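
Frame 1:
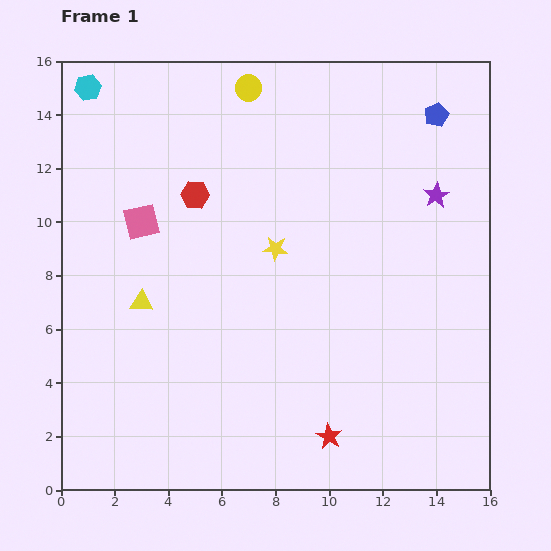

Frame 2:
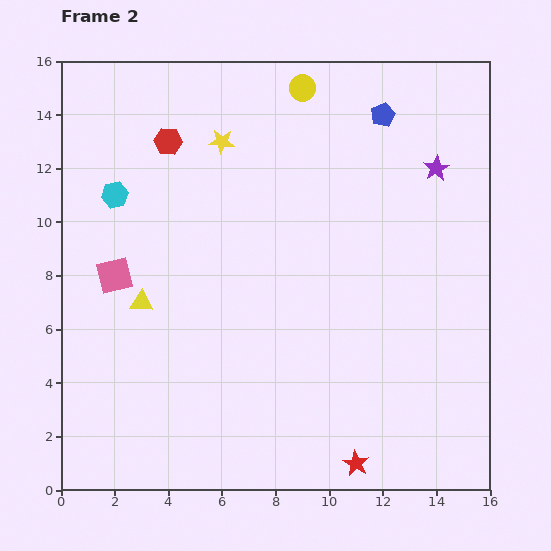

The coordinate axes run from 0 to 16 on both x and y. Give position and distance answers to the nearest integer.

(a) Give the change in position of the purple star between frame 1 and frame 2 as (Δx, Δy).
(0, 1)

The purple star was at (14, 11) in frame 1 and (14, 12) in frame 2.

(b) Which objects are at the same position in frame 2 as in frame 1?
the yellow triangle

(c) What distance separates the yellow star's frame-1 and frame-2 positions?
4

The yellow star moved from (8, 9) to (6, 13), a distance of √(2² + 4²) ≈ 4.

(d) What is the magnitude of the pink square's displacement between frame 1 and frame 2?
2

The pink square moved from (3, 10) to (2, 8), a distance of √(1² + 2²) ≈ 2.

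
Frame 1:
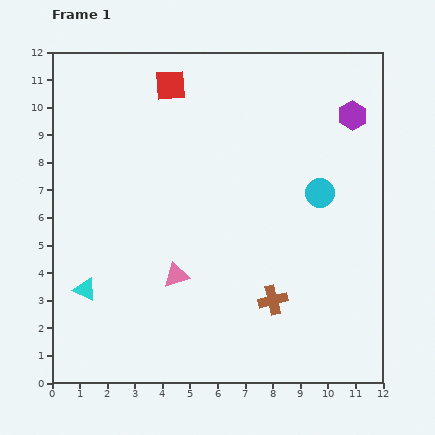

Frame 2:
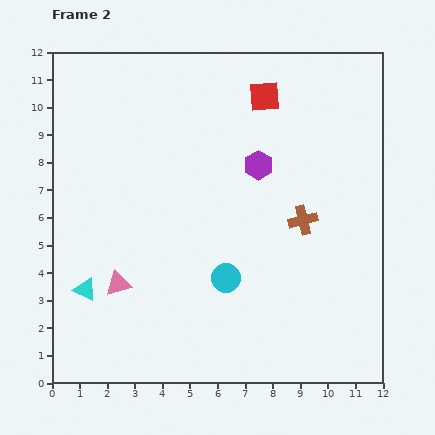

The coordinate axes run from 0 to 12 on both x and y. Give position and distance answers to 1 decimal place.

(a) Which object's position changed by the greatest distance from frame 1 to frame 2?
the cyan circle

(moved 4.6; next 3.8)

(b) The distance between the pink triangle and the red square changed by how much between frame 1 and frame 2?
+1.7

Distance in frame 1: 6.9. Distance in frame 2: 8.6.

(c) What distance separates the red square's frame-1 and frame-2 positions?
3.4

The red square moved from (4.3, 10.8) to (7.7, 10.4), a distance of √(3.4² + 0.4²) ≈ 3.4.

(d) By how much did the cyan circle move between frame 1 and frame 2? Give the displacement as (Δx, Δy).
(-3.4, -3.1)

The cyan circle was at (9.7, 6.9) in frame 1 and (6.3, 3.8) in frame 2.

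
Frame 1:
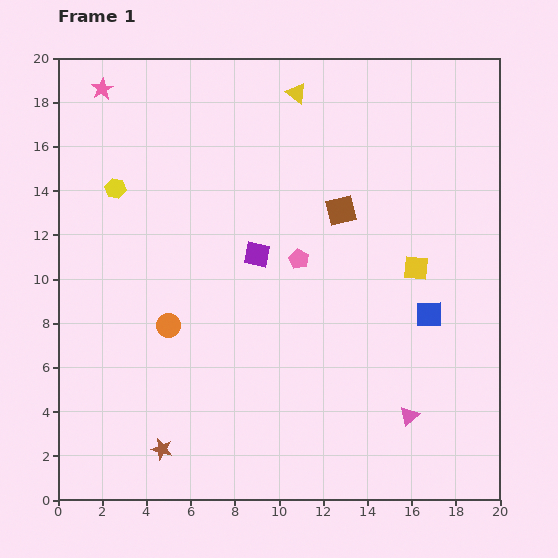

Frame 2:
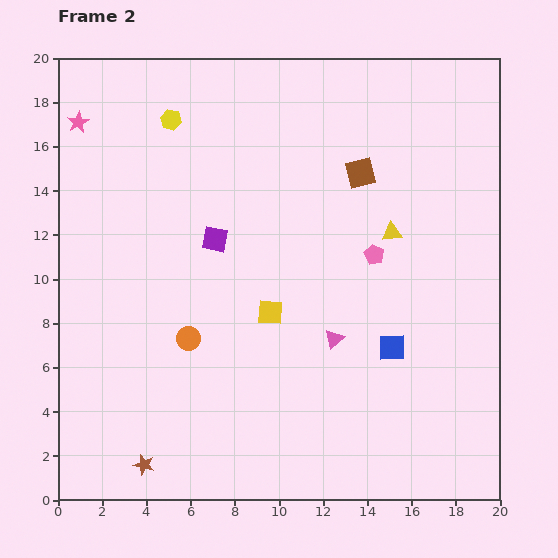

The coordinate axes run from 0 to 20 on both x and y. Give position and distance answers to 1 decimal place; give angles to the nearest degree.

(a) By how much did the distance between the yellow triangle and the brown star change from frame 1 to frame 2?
-1.8

Distance in frame 1: 17.2. Distance in frame 2: 15.4.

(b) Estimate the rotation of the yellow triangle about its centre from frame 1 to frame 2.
43° counter-clockwise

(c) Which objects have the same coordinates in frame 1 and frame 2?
none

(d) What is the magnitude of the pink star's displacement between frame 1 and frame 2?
1.9

The pink star moved from (2.0, 18.6) to (0.9, 17.1), a distance of √(1.1² + 1.5²) ≈ 1.9.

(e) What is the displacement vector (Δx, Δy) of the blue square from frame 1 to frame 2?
(-1.7, -1.5)

The blue square was at (16.8, 8.4) in frame 1 and (15.1, 6.9) in frame 2.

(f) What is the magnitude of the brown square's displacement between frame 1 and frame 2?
1.9

The brown square moved from (12.8, 13.1) to (13.7, 14.8), a distance of √(0.9² + 1.7²) ≈ 1.9.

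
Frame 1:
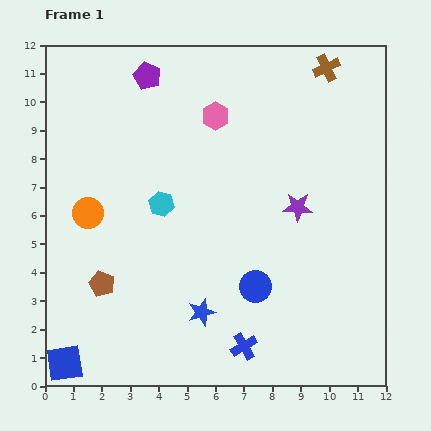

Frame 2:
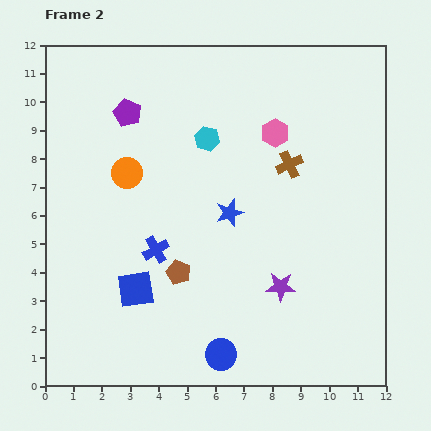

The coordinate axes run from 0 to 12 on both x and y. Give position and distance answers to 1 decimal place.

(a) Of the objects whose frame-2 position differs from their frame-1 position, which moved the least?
the purple pentagon

(moved 1.5)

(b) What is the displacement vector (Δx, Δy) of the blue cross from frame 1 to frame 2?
(-3.1, 3.4)

The blue cross was at (7.0, 1.4) in frame 1 and (3.9, 4.8) in frame 2.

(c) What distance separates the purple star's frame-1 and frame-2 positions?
2.9

The purple star moved from (8.9, 6.3) to (8.3, 3.5), a distance of √(0.6² + 2.8²) ≈ 2.9.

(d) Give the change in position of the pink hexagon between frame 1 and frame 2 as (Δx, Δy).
(2.1, -0.6)

The pink hexagon was at (6.0, 9.5) in frame 1 and (8.1, 8.9) in frame 2.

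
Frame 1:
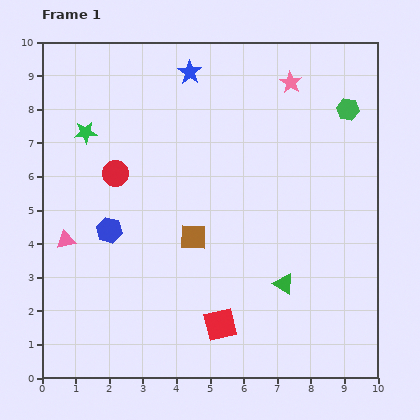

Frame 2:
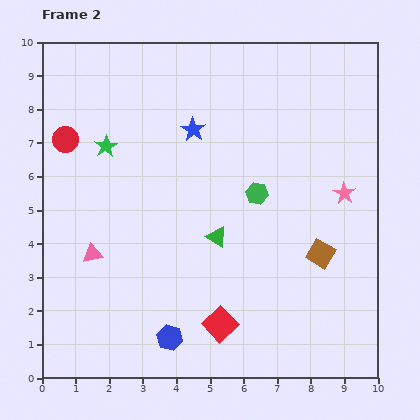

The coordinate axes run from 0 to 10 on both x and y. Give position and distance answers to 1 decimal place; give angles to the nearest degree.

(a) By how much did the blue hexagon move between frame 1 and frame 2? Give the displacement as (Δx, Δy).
(1.8, -3.2)

The blue hexagon was at (2.0, 4.4) in frame 1 and (3.8, 1.2) in frame 2.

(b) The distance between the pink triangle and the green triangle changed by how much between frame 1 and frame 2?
-2.9

Distance in frame 1: 6.6. Distance in frame 2: 3.7.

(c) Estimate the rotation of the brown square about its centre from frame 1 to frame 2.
29° clockwise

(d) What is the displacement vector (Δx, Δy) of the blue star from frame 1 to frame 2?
(0.1, -1.7)

The blue star was at (4.4, 9.1) in frame 1 and (4.5, 7.4) in frame 2.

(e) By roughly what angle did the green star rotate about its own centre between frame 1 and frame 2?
25° counter-clockwise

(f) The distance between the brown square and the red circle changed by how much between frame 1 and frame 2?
+5.3

Distance in frame 1: 3.0. Distance in frame 2: 8.3.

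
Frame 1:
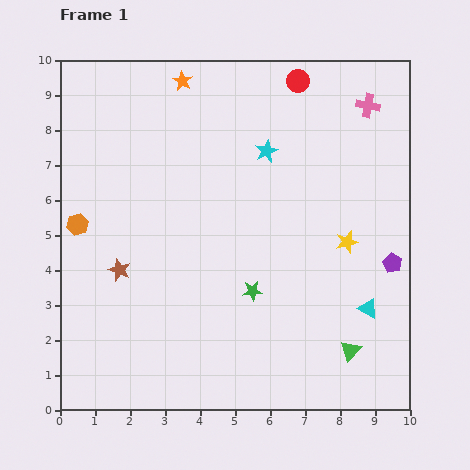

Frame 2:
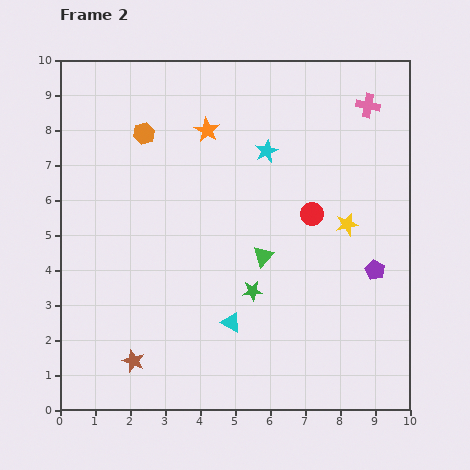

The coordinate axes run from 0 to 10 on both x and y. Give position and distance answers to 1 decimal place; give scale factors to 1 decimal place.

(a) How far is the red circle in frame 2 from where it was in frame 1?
3.8

The red circle moved from (6.8, 9.4) to (7.2, 5.6), a distance of √(0.4² + 3.8²) ≈ 3.8.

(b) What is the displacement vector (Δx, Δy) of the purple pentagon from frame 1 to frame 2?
(-0.5, -0.2)

The purple pentagon was at (9.5, 4.2) in frame 1 and (9.0, 4.0) in frame 2.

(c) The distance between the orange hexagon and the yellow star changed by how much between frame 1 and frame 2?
-1.3

Distance in frame 1: 7.7. Distance in frame 2: 6.4.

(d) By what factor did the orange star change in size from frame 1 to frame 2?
1.3×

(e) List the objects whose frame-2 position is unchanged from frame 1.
the pink cross, the cyan star, the green star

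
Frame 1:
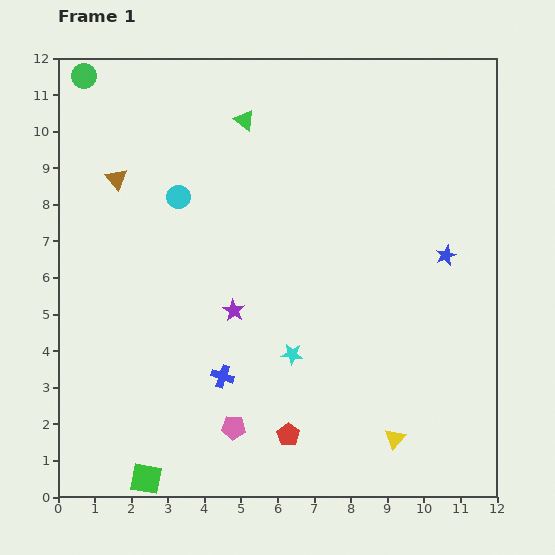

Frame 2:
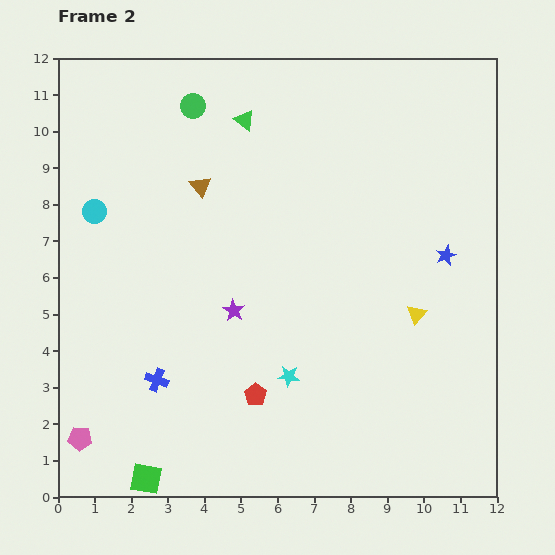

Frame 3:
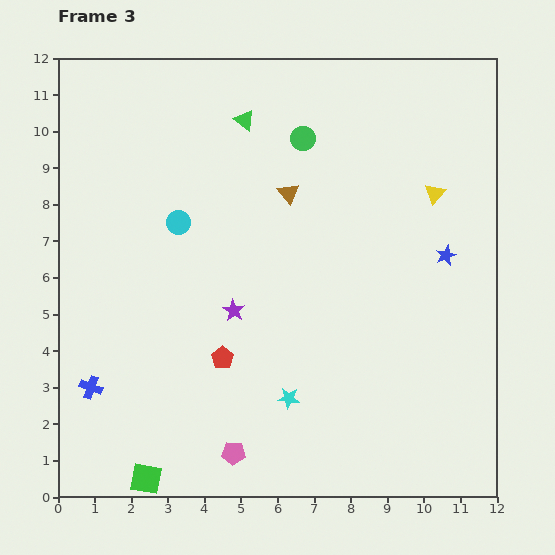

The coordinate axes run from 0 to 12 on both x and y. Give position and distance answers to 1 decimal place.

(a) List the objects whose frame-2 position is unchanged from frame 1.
the green triangle, the blue star, the purple star, the green square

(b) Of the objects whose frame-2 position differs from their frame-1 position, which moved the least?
the cyan star

(moved 0.6)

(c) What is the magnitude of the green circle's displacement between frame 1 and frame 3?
6.2

The green circle moved from (0.7, 11.5) to (6.7, 9.8), a distance of √(6.0² + 1.7²) ≈ 6.2.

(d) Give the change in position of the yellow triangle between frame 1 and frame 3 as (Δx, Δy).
(1.1, 6.7)

The yellow triangle was at (9.2, 1.6) in frame 1 and (10.3, 8.3) in frame 3.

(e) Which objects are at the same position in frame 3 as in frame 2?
the green triangle, the blue star, the purple star, the green square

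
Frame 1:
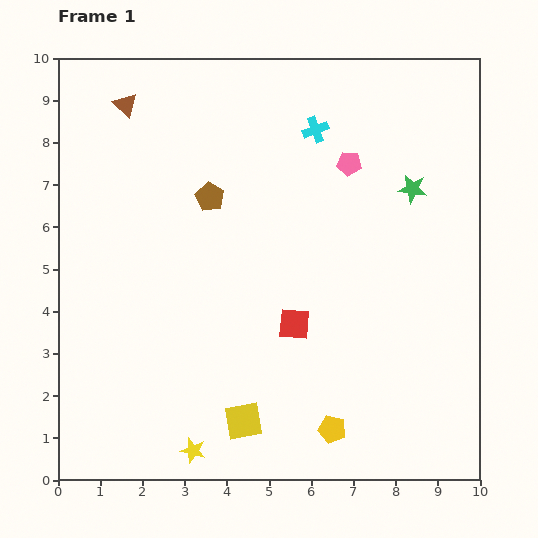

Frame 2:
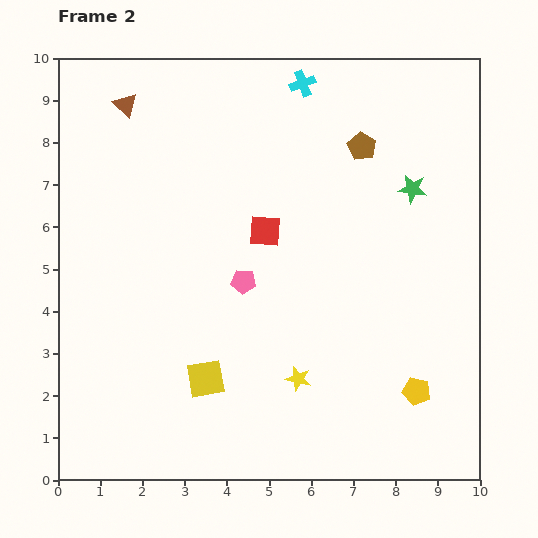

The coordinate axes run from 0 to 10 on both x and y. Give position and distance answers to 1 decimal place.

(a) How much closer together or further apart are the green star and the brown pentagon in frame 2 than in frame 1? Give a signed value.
-3.2

Distance in frame 1: 4.8. Distance in frame 2: 1.6.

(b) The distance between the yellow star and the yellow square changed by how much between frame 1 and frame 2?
+0.8

Distance in frame 1: 1.4. Distance in frame 2: 2.2.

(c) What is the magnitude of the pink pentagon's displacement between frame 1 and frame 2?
3.8

The pink pentagon moved from (6.9, 7.5) to (4.4, 4.7), a distance of √(2.5² + 2.8²) ≈ 3.8.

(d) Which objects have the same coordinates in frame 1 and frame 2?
the brown triangle, the green star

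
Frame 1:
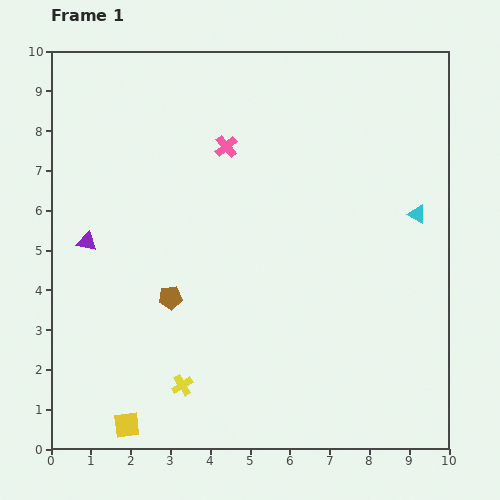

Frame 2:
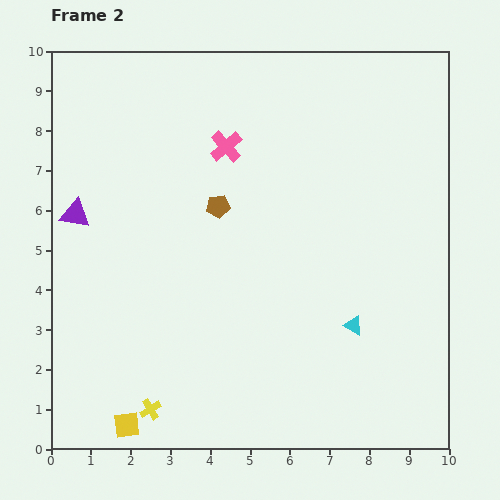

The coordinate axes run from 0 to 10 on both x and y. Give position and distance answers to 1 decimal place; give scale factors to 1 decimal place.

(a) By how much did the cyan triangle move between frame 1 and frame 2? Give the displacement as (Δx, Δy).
(-1.6, -2.8)

The cyan triangle was at (9.2, 5.9) in frame 1 and (7.6, 3.1) in frame 2.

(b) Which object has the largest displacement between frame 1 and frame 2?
the cyan triangle

(moved 3.2; next 2.6)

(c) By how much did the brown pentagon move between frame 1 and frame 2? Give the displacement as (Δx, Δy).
(1.2, 2.3)

The brown pentagon was at (3.0, 3.8) in frame 1 and (4.2, 6.1) in frame 2.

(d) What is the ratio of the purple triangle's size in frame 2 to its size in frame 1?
1.5×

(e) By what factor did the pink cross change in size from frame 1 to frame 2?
1.4×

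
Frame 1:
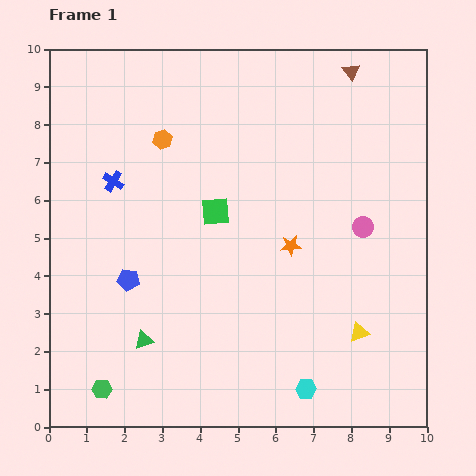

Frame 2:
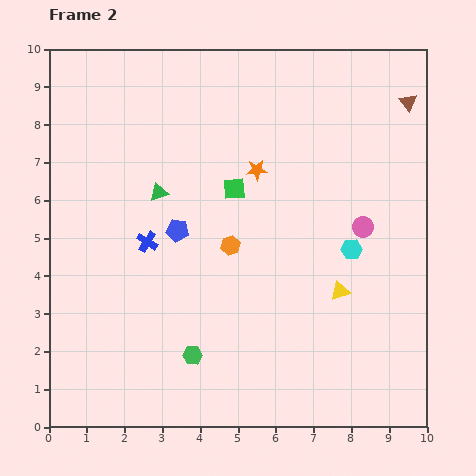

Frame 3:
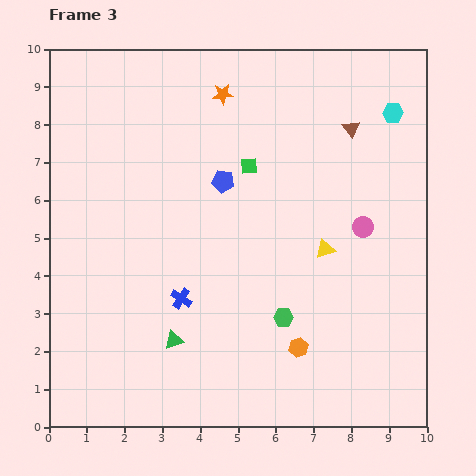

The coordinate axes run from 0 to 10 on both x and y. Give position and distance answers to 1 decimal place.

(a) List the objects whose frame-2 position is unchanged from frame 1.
the pink circle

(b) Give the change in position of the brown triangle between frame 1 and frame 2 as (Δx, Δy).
(1.5, -0.8)

The brown triangle was at (8.0, 9.4) in frame 1 and (9.5, 8.6) in frame 2.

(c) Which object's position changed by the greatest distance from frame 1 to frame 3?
the cyan hexagon

(moved 7.7; next 6.6)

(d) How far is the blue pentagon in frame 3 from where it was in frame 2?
1.8

The blue pentagon moved from (3.4, 5.2) to (4.6, 6.5), a distance of √(1.2² + 1.3²) ≈ 1.8.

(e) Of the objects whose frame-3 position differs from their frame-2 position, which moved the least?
the green square

(moved 0.7)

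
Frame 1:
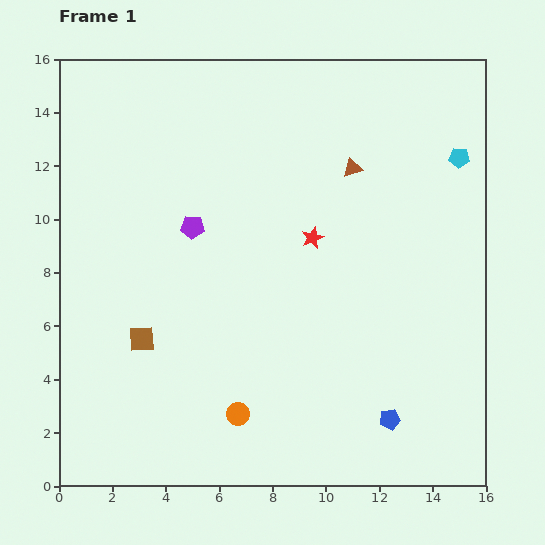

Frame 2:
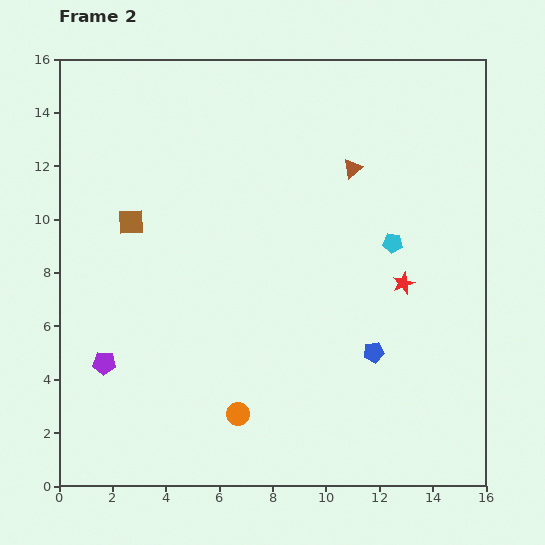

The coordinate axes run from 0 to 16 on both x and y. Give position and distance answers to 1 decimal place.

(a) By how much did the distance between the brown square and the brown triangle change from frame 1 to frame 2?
-1.7

Distance in frame 1: 10.2. Distance in frame 2: 8.5.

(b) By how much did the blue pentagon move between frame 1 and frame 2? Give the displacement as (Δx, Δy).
(-0.6, 2.5)

The blue pentagon was at (12.4, 2.5) in frame 1 and (11.8, 5.0) in frame 2.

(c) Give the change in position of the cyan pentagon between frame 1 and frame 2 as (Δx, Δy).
(-2.5, -3.2)

The cyan pentagon was at (15.0, 12.3) in frame 1 and (12.5, 9.1) in frame 2.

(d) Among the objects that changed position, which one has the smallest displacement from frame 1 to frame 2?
the blue pentagon

(moved 2.6)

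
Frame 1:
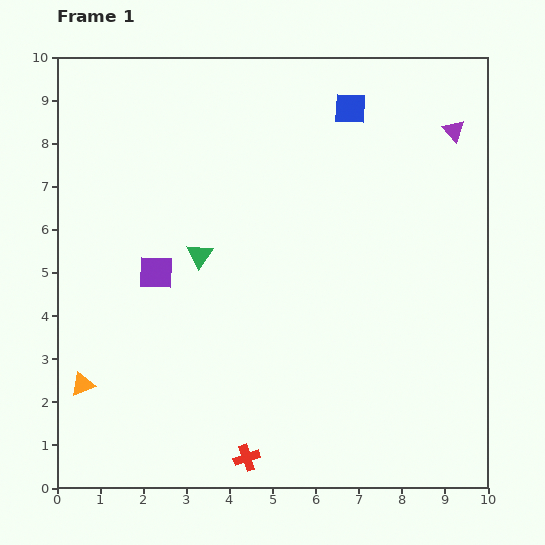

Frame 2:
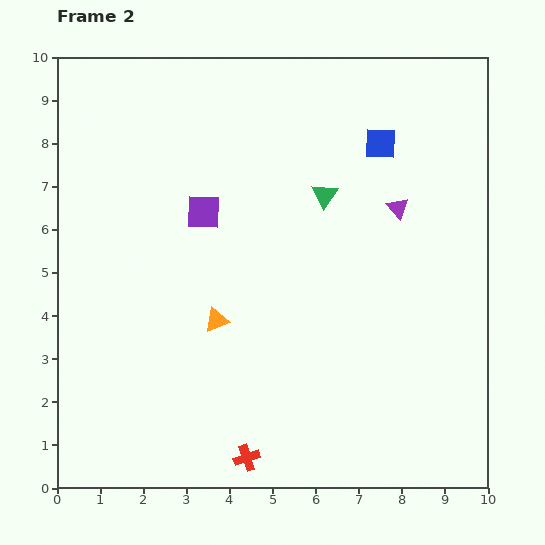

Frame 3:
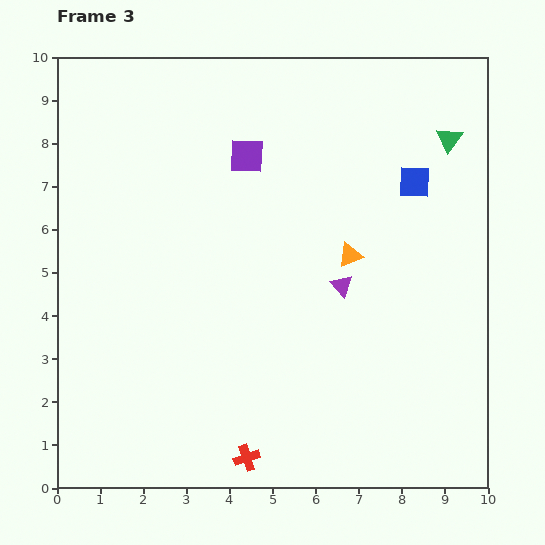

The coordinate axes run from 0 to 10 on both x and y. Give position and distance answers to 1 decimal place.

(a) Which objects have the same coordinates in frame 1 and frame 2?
the red cross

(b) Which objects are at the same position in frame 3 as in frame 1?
the red cross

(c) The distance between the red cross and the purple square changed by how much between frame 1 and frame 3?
+2.2

Distance in frame 1: 4.8. Distance in frame 3: 7.0.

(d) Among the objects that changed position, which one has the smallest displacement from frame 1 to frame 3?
the blue square

(moved 2.3)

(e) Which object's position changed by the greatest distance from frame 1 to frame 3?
the orange triangle

(moved 6.9; next 6.4)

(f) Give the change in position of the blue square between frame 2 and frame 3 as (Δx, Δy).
(0.8, -0.9)

The blue square was at (7.5, 8.0) in frame 2 and (8.3, 7.1) in frame 3.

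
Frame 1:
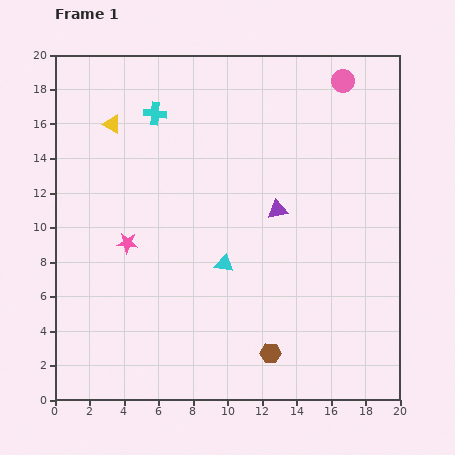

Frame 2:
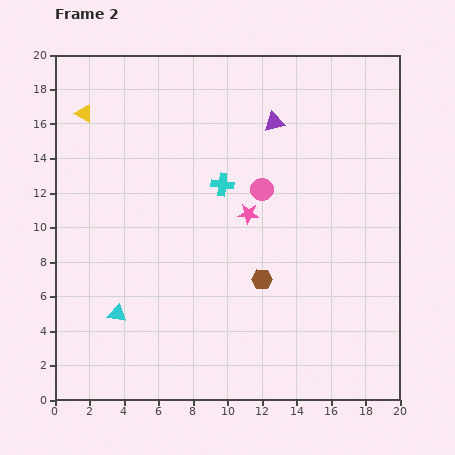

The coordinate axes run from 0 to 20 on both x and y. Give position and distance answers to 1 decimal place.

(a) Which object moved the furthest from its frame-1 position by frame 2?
the pink circle

(moved 7.9; next 7.2)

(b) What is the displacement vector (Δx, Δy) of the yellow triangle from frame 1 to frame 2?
(-1.6, 0.6)

The yellow triangle was at (3.3, 16.0) in frame 1 and (1.7, 16.6) in frame 2.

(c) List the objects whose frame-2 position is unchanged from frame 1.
none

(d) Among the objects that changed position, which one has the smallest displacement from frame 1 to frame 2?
the yellow triangle

(moved 1.7)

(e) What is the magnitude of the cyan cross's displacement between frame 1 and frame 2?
5.7

The cyan cross moved from (5.8, 16.6) to (9.7, 12.5), a distance of √(3.9² + 4.1²) ≈ 5.7.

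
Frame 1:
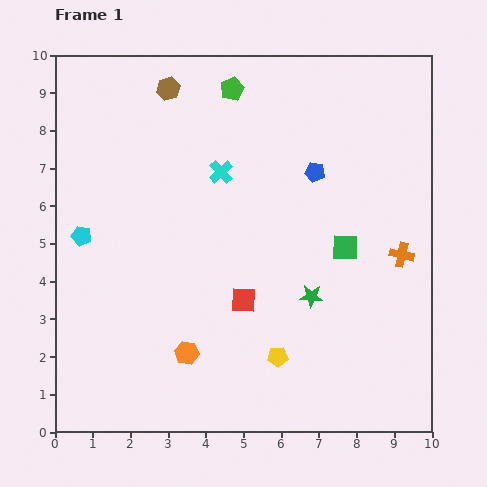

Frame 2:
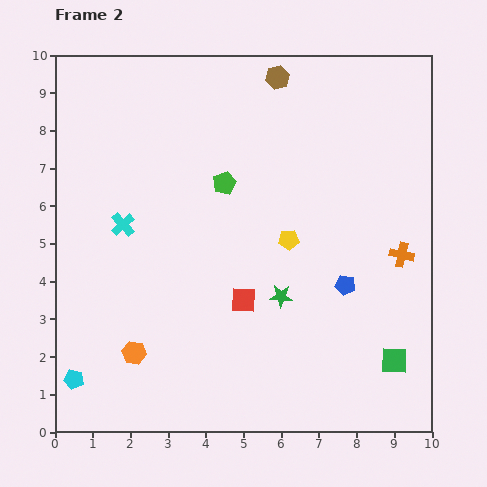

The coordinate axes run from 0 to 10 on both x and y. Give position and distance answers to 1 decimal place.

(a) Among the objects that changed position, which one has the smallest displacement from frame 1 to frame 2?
the green star

(moved 0.8)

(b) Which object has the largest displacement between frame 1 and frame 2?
the cyan pentagon

(moved 3.8; next 3.3)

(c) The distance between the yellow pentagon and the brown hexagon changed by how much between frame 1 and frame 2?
-3.4

Distance in frame 1: 7.7. Distance in frame 2: 4.3.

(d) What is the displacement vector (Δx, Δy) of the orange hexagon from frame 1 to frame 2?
(-1.4, 0.0)

The orange hexagon was at (3.5, 2.1) in frame 1 and (2.1, 2.1) in frame 2.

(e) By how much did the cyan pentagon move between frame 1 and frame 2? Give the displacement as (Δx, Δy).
(-0.2, -3.8)

The cyan pentagon was at (0.7, 5.2) in frame 1 and (0.5, 1.4) in frame 2.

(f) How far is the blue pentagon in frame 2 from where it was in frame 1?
3.1

The blue pentagon moved from (6.9, 6.9) to (7.7, 3.9), a distance of √(0.8² + 3.0²) ≈ 3.1.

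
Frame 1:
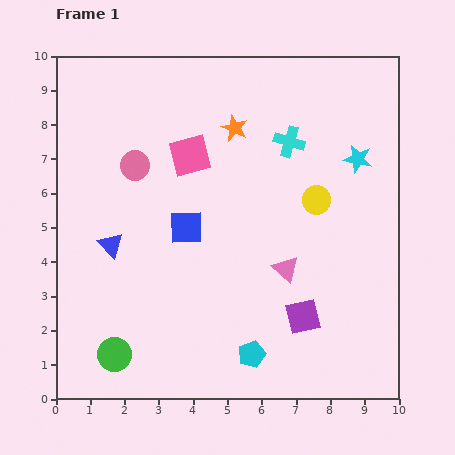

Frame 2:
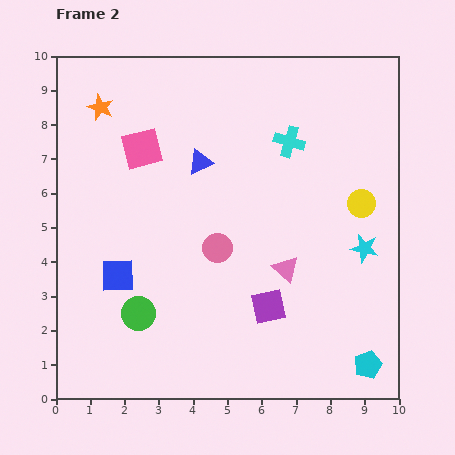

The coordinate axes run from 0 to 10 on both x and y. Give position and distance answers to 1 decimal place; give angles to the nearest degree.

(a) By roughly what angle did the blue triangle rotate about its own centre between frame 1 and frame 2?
49° clockwise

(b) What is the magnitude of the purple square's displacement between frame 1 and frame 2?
1.0

The purple square moved from (7.2, 2.4) to (6.2, 2.7), a distance of √(1.0² + 0.3²) ≈ 1.0.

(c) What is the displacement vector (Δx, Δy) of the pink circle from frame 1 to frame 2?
(2.4, -2.4)

The pink circle was at (2.3, 6.8) in frame 1 and (4.7, 4.4) in frame 2.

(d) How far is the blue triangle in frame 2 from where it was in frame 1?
3.5

The blue triangle moved from (1.6, 4.5) to (4.2, 6.9), a distance of √(2.6² + 2.4²) ≈ 3.5.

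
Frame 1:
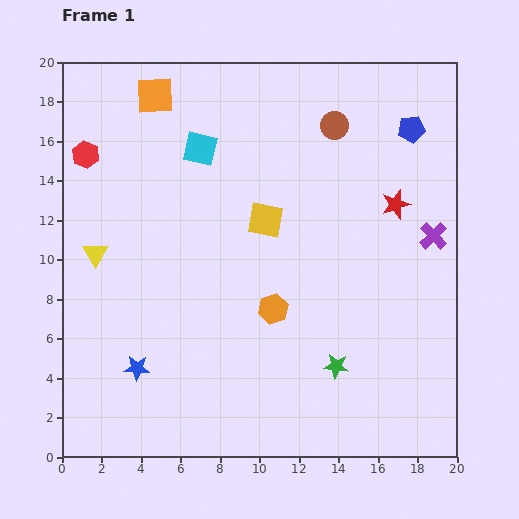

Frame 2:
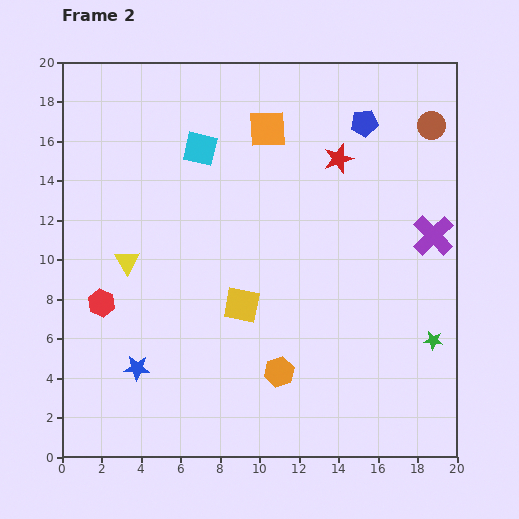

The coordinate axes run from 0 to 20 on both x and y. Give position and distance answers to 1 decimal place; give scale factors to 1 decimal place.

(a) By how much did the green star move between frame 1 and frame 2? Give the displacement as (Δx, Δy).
(4.9, 1.3)

The green star was at (13.9, 4.6) in frame 1 and (18.8, 5.9) in frame 2.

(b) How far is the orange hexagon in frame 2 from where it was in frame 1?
3.2

The orange hexagon moved from (10.7, 7.5) to (11.0, 4.3), a distance of √(0.3² + 3.2²) ≈ 3.2.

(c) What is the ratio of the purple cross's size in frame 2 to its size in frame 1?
1.5×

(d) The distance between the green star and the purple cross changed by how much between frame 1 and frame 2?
-2.9

Distance in frame 1: 8.2. Distance in frame 2: 5.3.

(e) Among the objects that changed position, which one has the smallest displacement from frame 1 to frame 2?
the yellow triangle

(moved 1.6)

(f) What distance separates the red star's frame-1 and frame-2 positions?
3.7

The red star moved from (16.9, 12.8) to (14.0, 15.1), a distance of √(2.9² + 2.3²) ≈ 3.7.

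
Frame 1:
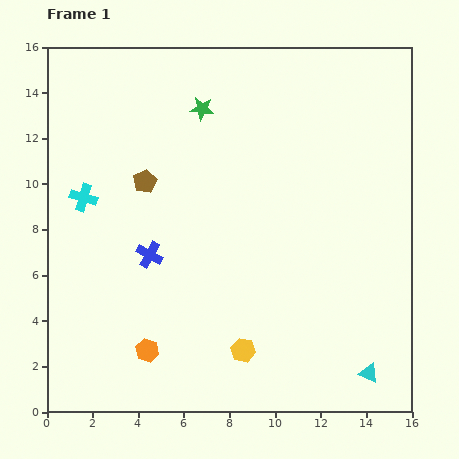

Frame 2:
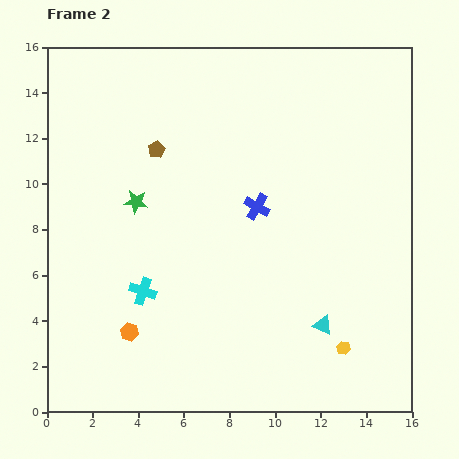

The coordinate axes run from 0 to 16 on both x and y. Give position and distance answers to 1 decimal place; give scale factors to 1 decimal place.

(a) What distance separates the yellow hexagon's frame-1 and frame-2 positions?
4.4

The yellow hexagon moved from (8.6, 2.7) to (13.0, 2.8), a distance of √(4.4² + 0.1²) ≈ 4.4.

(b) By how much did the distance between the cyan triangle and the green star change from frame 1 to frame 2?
-3.9

Distance in frame 1: 13.7. Distance in frame 2: 9.8.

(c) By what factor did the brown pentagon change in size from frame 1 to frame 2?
0.7×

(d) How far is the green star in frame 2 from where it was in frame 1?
5.0

The green star moved from (6.8, 13.3) to (3.9, 9.2), a distance of √(2.9² + 4.1²) ≈ 5.0.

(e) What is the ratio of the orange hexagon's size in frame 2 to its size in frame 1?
0.8×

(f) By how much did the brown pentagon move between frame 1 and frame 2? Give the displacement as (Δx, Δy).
(0.5, 1.4)

The brown pentagon was at (4.3, 10.1) in frame 1 and (4.8, 11.5) in frame 2.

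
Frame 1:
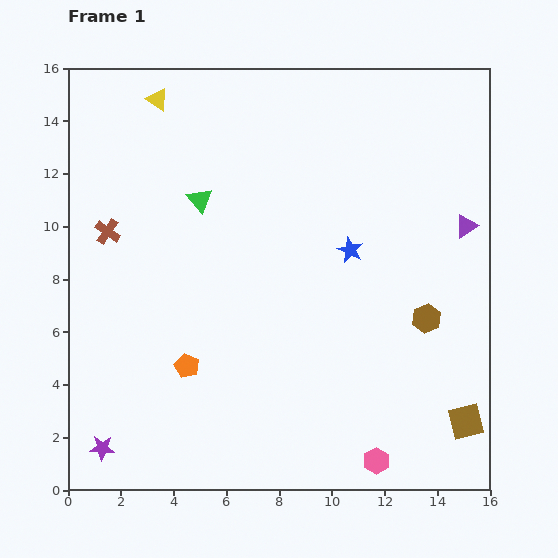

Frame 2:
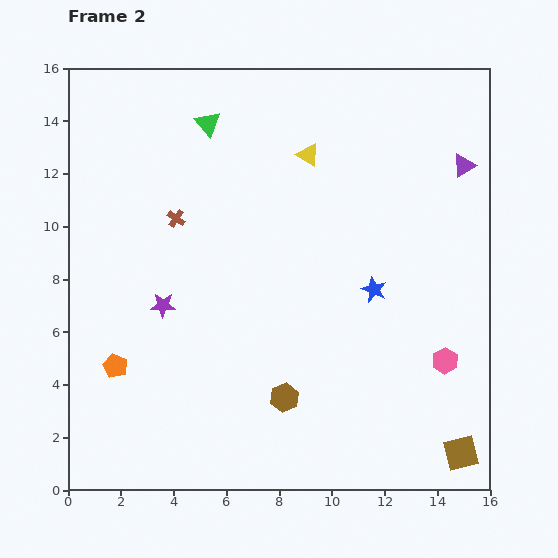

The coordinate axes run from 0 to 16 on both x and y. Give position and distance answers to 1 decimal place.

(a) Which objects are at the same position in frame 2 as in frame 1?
none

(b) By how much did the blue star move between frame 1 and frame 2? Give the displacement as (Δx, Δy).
(0.9, -1.5)

The blue star was at (10.7, 9.1) in frame 1 and (11.6, 7.6) in frame 2.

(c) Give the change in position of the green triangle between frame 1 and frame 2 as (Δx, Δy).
(0.3, 2.9)

The green triangle was at (5.0, 11.0) in frame 1 and (5.3, 13.9) in frame 2.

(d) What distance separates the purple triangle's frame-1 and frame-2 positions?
2.3

The purple triangle moved from (15.1, 10.0) to (15.0, 12.3), a distance of √(0.1² + 2.3²) ≈ 2.3.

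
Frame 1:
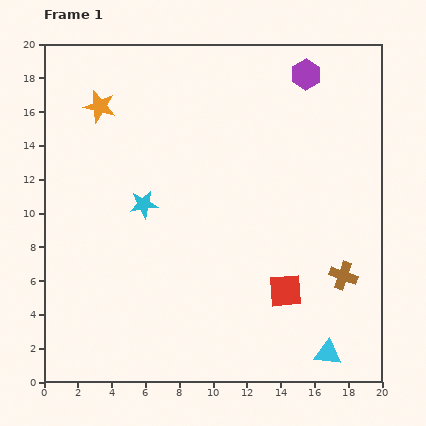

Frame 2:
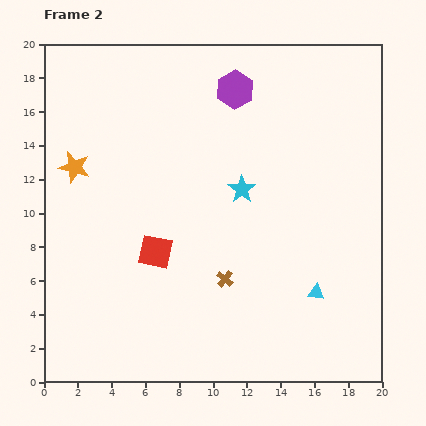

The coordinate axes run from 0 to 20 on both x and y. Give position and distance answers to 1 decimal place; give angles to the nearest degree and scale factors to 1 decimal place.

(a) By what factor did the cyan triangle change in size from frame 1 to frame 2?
0.6×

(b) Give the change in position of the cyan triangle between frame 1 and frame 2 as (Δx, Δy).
(-0.7, 3.6)

The cyan triangle was at (16.8, 1.7) in frame 1 and (16.1, 5.3) in frame 2.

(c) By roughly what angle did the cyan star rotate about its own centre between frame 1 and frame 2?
29° counter-clockwise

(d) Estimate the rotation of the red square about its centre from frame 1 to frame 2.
16° clockwise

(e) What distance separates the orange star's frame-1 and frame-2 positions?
3.9

The orange star moved from (3.3, 16.3) to (1.8, 12.7), a distance of √(1.5² + 3.6²) ≈ 3.9.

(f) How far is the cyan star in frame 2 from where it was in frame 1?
5.9

The cyan star moved from (5.9, 10.5) to (11.7, 11.4), a distance of √(5.8² + 0.9²) ≈ 5.9.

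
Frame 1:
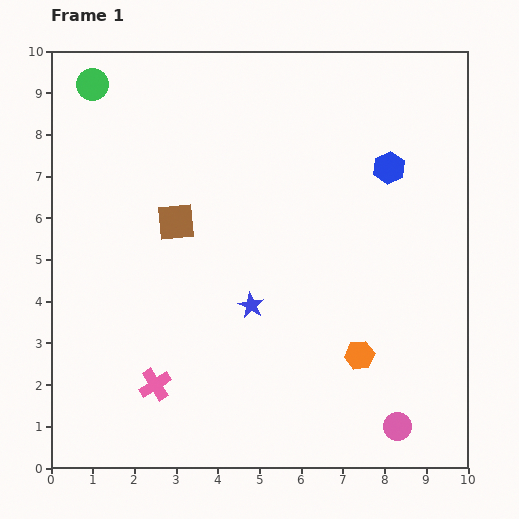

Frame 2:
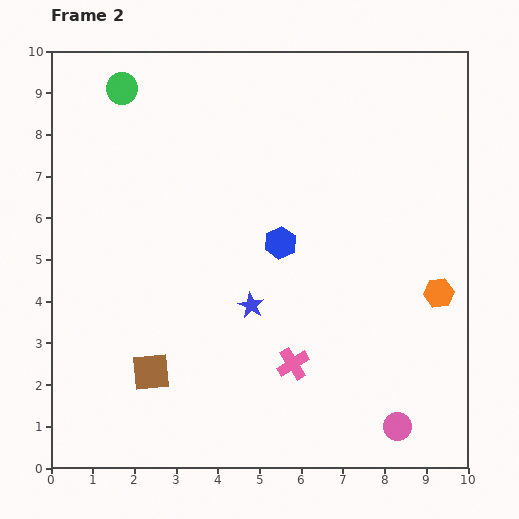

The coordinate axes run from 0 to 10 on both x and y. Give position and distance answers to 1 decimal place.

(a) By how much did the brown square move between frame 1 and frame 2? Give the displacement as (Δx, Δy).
(-0.6, -3.6)

The brown square was at (3.0, 5.9) in frame 1 and (2.4, 2.3) in frame 2.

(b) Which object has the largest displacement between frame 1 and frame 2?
the brown square

(moved 3.6; next 3.3)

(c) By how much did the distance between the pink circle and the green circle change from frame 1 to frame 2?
-0.6

Distance in frame 1: 11.0. Distance in frame 2: 10.4.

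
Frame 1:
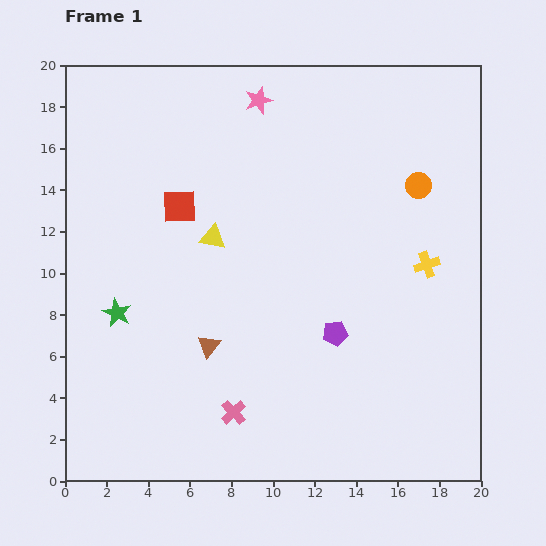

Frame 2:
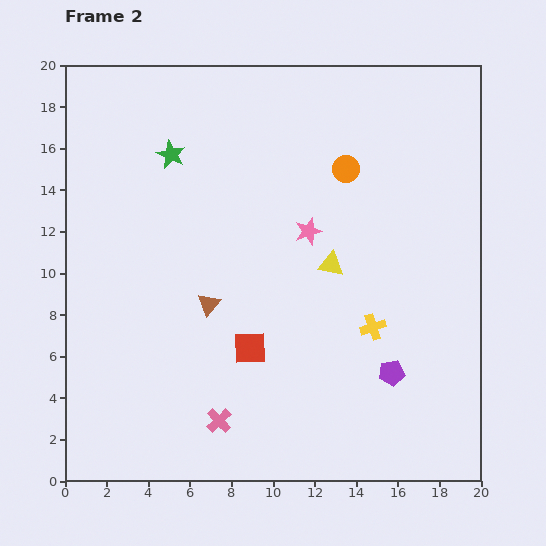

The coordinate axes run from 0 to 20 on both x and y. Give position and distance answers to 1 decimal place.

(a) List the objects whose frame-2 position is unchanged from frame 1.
none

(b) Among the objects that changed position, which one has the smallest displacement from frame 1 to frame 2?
the pink cross

(moved 0.8)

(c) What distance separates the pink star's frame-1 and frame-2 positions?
6.7

The pink star moved from (9.3, 18.3) to (11.7, 12.0), a distance of √(2.4² + 6.3²) ≈ 6.7.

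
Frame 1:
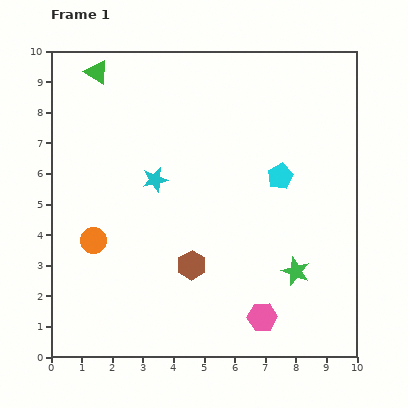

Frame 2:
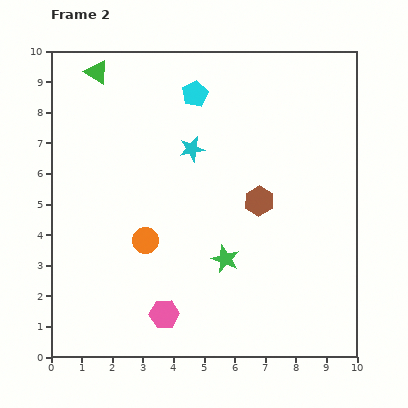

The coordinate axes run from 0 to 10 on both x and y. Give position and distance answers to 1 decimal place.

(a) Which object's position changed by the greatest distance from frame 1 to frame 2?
the cyan pentagon

(moved 3.9; next 3.2)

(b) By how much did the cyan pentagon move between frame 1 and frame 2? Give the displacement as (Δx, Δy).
(-2.8, 2.7)

The cyan pentagon was at (7.5, 5.9) in frame 1 and (4.7, 8.6) in frame 2.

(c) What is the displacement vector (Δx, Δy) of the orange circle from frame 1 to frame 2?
(1.7, 0.0)

The orange circle was at (1.4, 3.8) in frame 1 and (3.1, 3.8) in frame 2.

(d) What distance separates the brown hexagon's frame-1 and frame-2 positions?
3.0

The brown hexagon moved from (4.6, 3.0) to (6.8, 5.1), a distance of √(2.2² + 2.1²) ≈ 3.0.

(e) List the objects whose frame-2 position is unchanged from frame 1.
the green triangle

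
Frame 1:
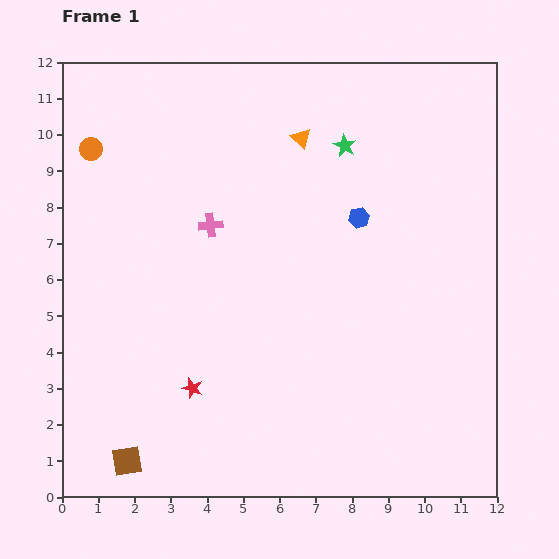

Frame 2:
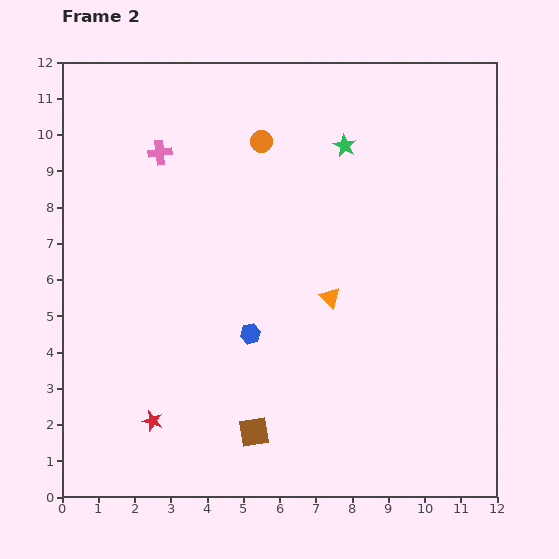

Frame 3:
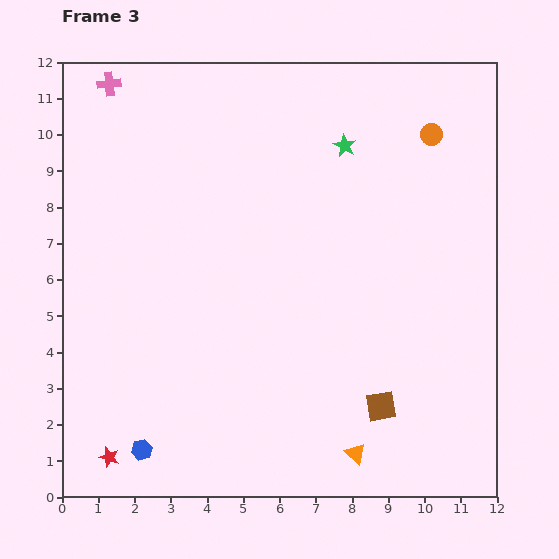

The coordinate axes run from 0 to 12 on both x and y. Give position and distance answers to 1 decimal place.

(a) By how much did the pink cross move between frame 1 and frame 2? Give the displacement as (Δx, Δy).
(-1.4, 2.0)

The pink cross was at (4.1, 7.5) in frame 1 and (2.7, 9.5) in frame 2.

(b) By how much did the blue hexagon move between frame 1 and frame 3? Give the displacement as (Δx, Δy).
(-6.0, -6.4)

The blue hexagon was at (8.2, 7.7) in frame 1 and (2.2, 1.3) in frame 3.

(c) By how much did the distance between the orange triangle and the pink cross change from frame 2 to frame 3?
+6.1

Distance in frame 2: 6.2. Distance in frame 3: 12.3.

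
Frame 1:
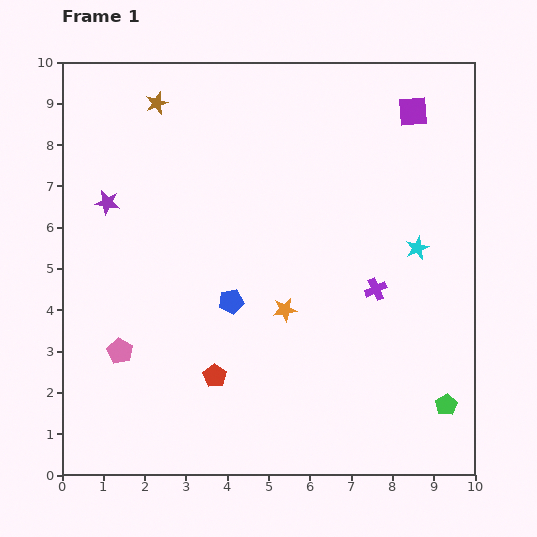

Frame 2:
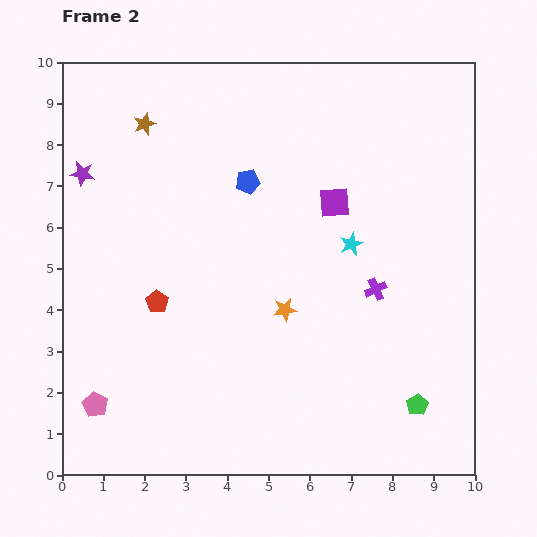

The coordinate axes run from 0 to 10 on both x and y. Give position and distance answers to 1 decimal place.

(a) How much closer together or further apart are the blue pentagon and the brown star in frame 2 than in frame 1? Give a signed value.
-2.2

Distance in frame 1: 5.1. Distance in frame 2: 2.9.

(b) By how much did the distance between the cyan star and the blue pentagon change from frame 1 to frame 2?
-1.8

Distance in frame 1: 4.7. Distance in frame 2: 2.9.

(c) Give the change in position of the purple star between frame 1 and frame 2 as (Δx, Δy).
(-0.6, 0.7)

The purple star was at (1.1, 6.6) in frame 1 and (0.5, 7.3) in frame 2.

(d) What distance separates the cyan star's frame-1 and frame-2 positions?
1.6

The cyan star moved from (8.6, 5.5) to (7.0, 5.6), a distance of √(1.6² + 0.1²) ≈ 1.6.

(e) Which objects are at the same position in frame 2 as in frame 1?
the orange star, the purple cross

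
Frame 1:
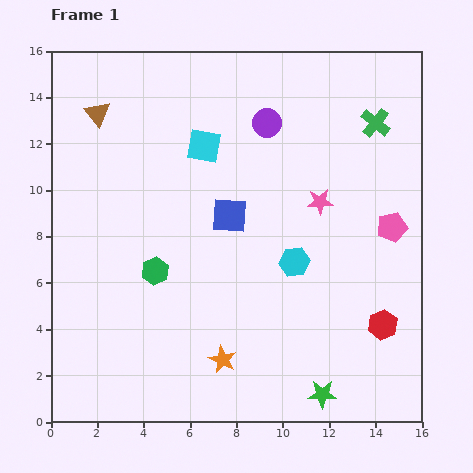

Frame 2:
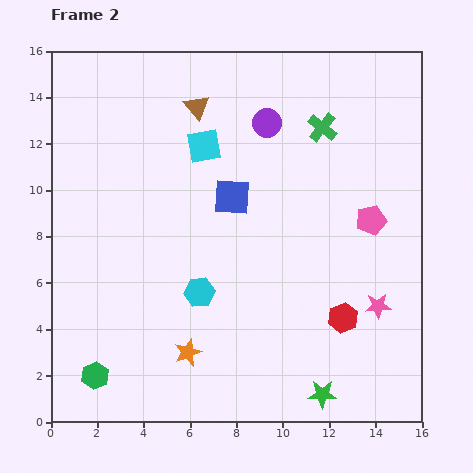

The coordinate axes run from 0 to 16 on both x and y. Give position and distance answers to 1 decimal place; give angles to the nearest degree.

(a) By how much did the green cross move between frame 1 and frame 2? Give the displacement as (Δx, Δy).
(-2.3, -0.2)

The green cross was at (14.0, 12.9) in frame 1 and (11.7, 12.7) in frame 2.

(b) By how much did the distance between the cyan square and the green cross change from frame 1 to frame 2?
-2.3

Distance in frame 1: 7.5. Distance in frame 2: 5.2.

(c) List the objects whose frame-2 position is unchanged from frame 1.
the cyan square, the purple circle, the green star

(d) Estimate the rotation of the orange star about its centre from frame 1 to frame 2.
24° clockwise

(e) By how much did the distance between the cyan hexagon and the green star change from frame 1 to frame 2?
+1.1

Distance in frame 1: 5.8. Distance in frame 2: 6.9.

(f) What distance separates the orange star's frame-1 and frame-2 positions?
1.5

The orange star moved from (7.4, 2.7) to (5.9, 3.0), a distance of √(1.5² + 0.3²) ≈ 1.5.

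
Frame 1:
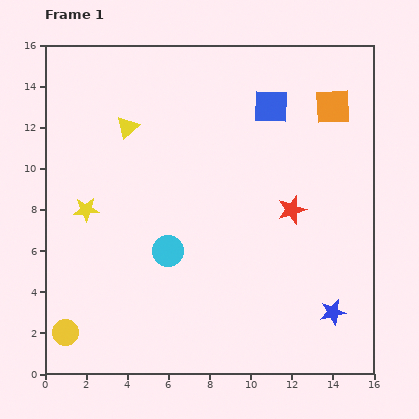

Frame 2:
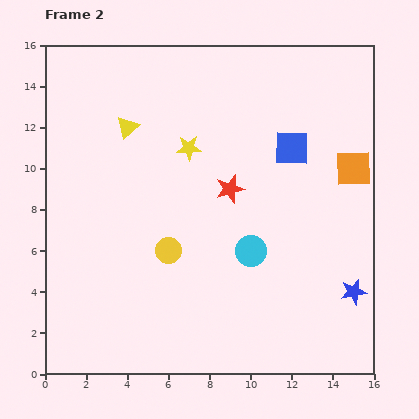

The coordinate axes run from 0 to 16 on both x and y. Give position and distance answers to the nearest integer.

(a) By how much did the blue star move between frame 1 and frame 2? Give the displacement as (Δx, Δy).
(1, 1)

The blue star was at (14, 3) in frame 1 and (15, 4) in frame 2.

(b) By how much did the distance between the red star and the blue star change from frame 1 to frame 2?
+3

Distance in frame 1: 5. Distance in frame 2: 8.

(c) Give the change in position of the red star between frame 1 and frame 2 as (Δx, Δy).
(-3, 1)

The red star was at (12, 8) in frame 1 and (9, 9) in frame 2.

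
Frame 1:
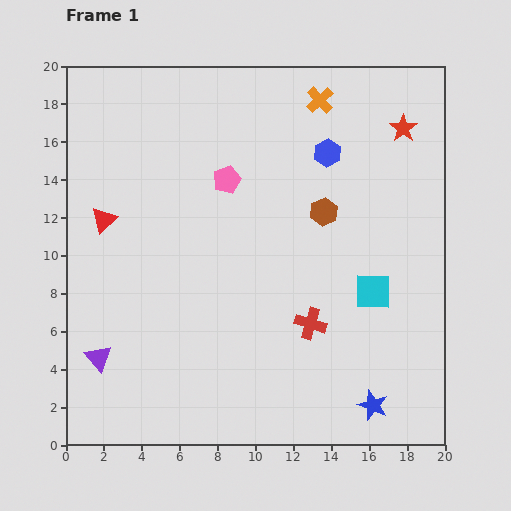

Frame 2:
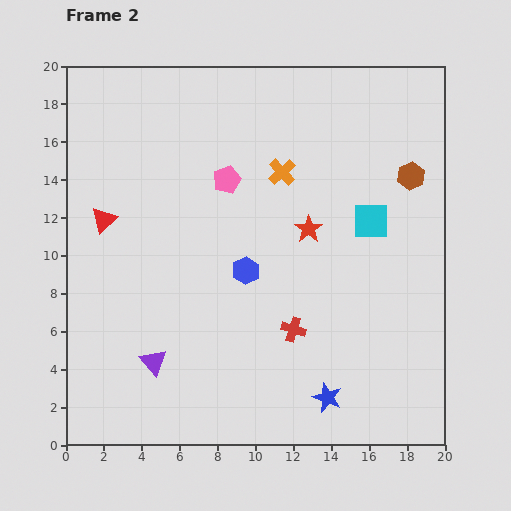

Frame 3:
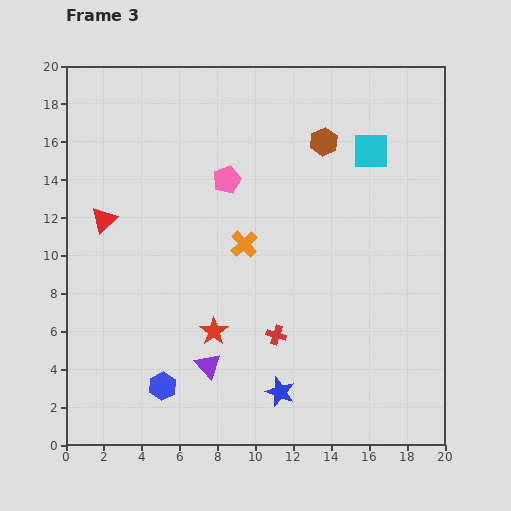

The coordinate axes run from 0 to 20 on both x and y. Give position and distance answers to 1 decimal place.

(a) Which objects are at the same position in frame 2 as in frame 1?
the red triangle, the pink pentagon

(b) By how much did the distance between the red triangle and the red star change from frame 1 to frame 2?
-5.7

Distance in frame 1: 16.5. Distance in frame 2: 10.8.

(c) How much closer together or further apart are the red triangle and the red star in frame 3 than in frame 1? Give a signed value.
-8.2

Distance in frame 1: 16.5. Distance in frame 3: 8.3.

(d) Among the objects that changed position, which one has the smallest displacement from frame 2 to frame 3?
the red cross

(moved 0.9)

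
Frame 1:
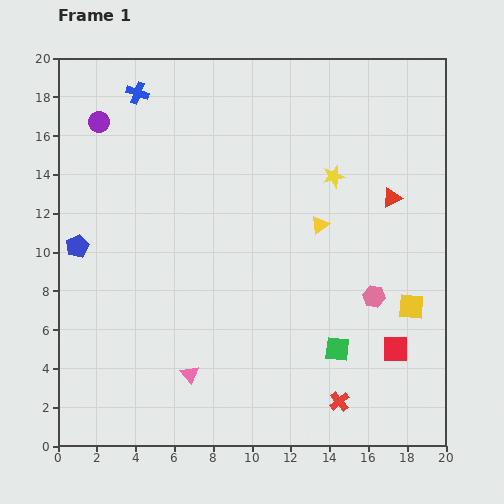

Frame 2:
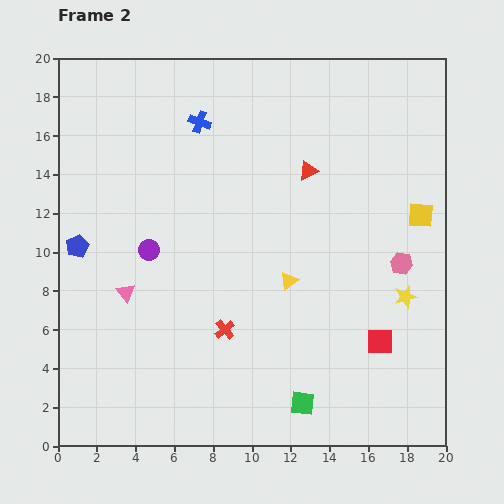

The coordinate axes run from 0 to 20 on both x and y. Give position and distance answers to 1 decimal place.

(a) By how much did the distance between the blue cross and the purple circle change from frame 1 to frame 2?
+4.6

Distance in frame 1: 2.5. Distance in frame 2: 7.1.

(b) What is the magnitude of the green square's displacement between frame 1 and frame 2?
3.3

The green square moved from (14.4, 5.0) to (12.6, 2.2), a distance of √(1.8² + 2.8²) ≈ 3.3.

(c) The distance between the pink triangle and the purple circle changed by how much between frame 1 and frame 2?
-11.3

Distance in frame 1: 13.8. Distance in frame 2: 2.5.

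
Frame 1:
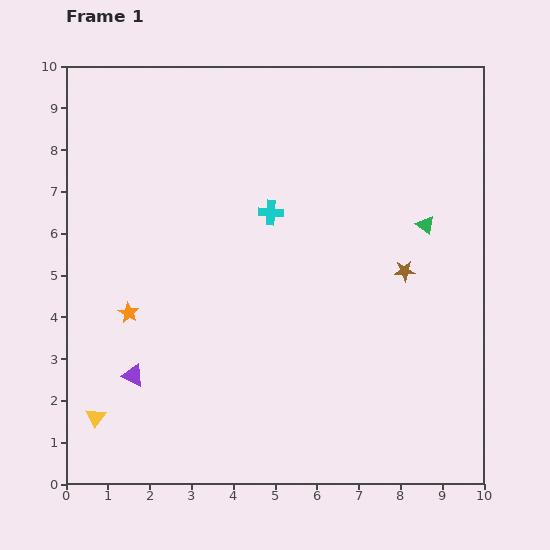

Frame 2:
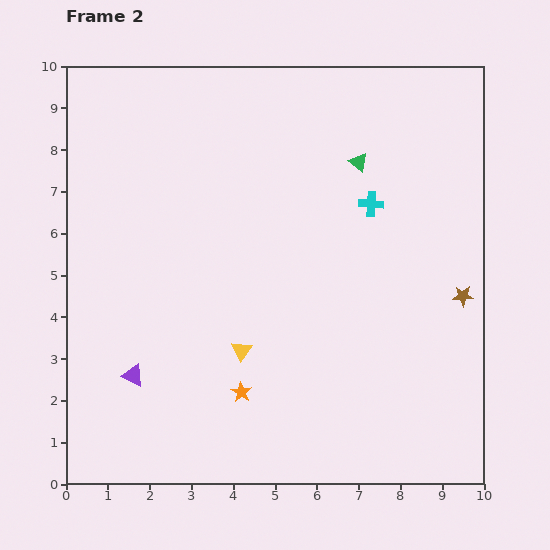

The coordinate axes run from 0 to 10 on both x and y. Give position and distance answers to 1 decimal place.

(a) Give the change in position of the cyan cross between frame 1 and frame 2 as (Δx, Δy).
(2.4, 0.2)

The cyan cross was at (4.9, 6.5) in frame 1 and (7.3, 6.7) in frame 2.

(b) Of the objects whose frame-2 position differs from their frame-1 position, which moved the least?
the brown star

(moved 1.5)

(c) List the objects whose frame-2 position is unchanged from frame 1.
the purple triangle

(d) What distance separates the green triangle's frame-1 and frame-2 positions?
2.2

The green triangle moved from (8.6, 6.2) to (7.0, 7.7), a distance of √(1.6² + 1.5²) ≈ 2.2.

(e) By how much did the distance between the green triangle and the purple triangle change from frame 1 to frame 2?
-0.5

Distance in frame 1: 7.9. Distance in frame 2: 7.4.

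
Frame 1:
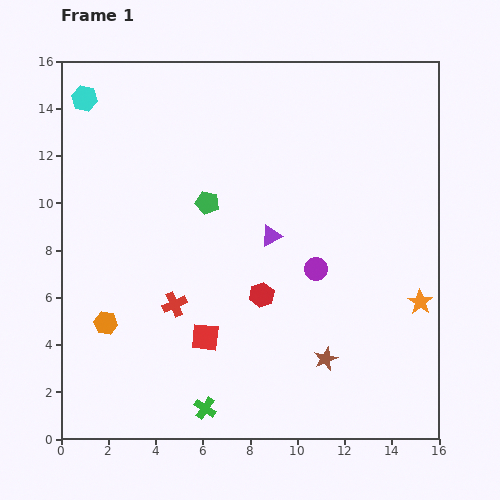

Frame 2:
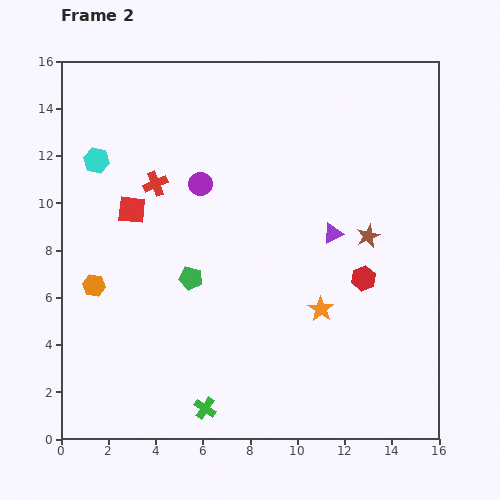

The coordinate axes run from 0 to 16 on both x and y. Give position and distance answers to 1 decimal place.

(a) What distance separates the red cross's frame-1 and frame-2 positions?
5.2

The red cross moved from (4.8, 5.7) to (4.0, 10.8), a distance of √(0.8² + 5.1²) ≈ 5.2.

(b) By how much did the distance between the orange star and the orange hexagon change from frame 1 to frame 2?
-3.6

Distance in frame 1: 13.3. Distance in frame 2: 9.7.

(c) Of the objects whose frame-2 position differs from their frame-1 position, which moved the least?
the orange hexagon

(moved 1.7)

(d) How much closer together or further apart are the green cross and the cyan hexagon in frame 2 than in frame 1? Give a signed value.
-2.6

Distance in frame 1: 14.1. Distance in frame 2: 11.5.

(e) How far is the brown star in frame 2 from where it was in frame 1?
5.5

The brown star moved from (11.2, 3.4) to (13.0, 8.6), a distance of √(1.8² + 5.2²) ≈ 5.5.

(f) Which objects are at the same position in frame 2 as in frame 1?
the green cross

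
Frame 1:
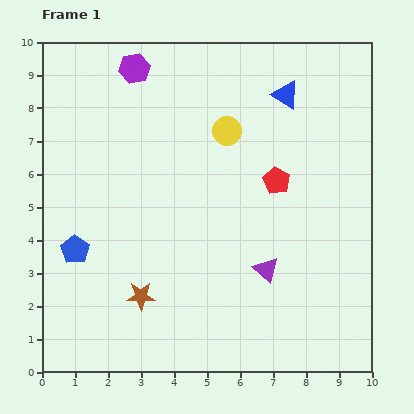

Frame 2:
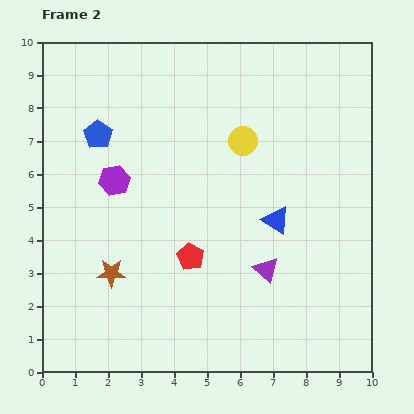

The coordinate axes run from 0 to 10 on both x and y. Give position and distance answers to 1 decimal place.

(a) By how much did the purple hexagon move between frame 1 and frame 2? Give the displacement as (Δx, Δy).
(-0.6, -3.4)

The purple hexagon was at (2.8, 9.2) in frame 1 and (2.2, 5.8) in frame 2.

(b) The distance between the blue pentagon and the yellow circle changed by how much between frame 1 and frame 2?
-1.4

Distance in frame 1: 5.8. Distance in frame 2: 4.4.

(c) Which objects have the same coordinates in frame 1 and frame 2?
the purple triangle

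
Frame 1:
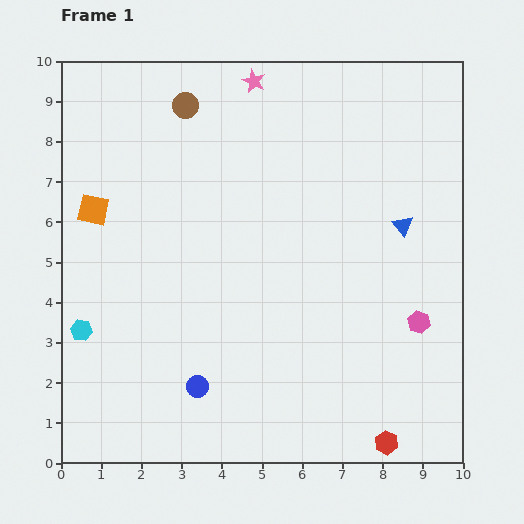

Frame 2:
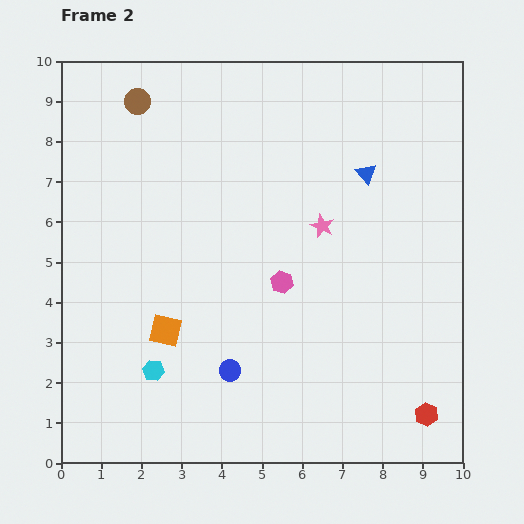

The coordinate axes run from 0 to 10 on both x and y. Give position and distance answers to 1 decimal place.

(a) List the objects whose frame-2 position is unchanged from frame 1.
none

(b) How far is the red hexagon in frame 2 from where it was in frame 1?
1.2

The red hexagon moved from (8.1, 0.5) to (9.1, 1.2), a distance of √(1.0² + 0.7²) ≈ 1.2.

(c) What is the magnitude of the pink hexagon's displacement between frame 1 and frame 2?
3.5

The pink hexagon moved from (8.9, 3.5) to (5.5, 4.5), a distance of √(3.4² + 1.0²) ≈ 3.5.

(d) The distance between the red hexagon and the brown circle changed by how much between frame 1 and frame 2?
+0.8

Distance in frame 1: 9.8. Distance in frame 2: 10.6.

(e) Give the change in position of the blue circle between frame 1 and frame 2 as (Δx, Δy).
(0.8, 0.4)

The blue circle was at (3.4, 1.9) in frame 1 and (4.2, 2.3) in frame 2.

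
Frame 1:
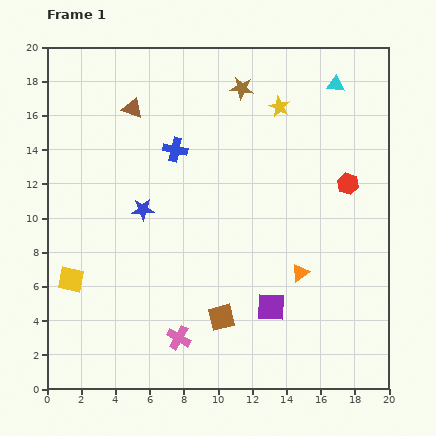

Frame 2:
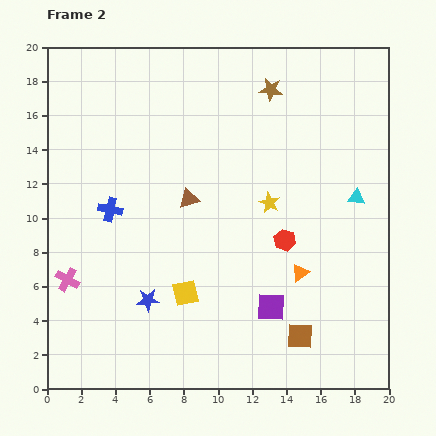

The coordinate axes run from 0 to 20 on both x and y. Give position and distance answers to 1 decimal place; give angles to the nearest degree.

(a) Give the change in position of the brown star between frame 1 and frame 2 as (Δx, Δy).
(1.7, -0.1)

The brown star was at (11.4, 17.6) in frame 1 and (13.1, 17.5) in frame 2.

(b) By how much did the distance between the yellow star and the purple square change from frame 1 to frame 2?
-5.6

Distance in frame 1: 11.7. Distance in frame 2: 6.1.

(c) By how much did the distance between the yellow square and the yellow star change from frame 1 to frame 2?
-8.6

Distance in frame 1: 15.8. Distance in frame 2: 7.2.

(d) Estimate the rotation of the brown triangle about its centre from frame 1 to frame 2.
36° counter-clockwise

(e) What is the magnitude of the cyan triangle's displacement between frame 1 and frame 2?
6.7

The cyan triangle moved from (16.9, 17.8) to (18.1, 11.2), a distance of √(1.2² + 6.6²) ≈ 6.7.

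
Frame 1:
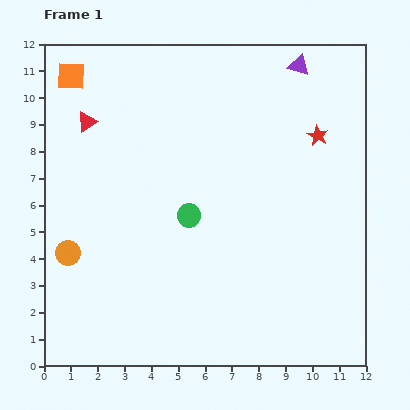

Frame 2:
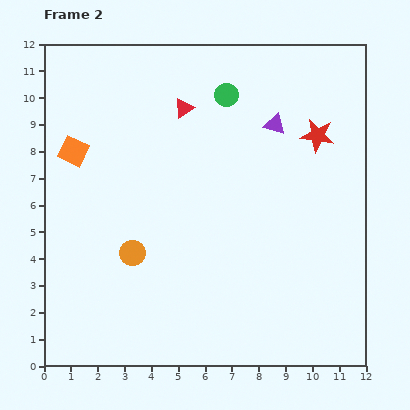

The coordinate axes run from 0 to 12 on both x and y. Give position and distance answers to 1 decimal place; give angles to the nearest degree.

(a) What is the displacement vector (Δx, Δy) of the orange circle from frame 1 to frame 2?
(2.4, 0.0)

The orange circle was at (0.9, 4.2) in frame 1 and (3.3, 4.2) in frame 2.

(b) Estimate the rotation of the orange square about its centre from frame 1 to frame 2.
22° clockwise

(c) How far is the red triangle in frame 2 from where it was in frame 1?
3.6

The red triangle moved from (1.6, 9.1) to (5.2, 9.6), a distance of √(3.6² + 0.5²) ≈ 3.6.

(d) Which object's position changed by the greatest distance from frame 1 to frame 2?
the green circle

(moved 4.7; next 3.6)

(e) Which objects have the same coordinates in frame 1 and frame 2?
the red star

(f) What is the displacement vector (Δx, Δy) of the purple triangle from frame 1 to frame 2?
(-0.9, -2.2)

The purple triangle was at (9.5, 11.2) in frame 1 and (8.6, 9.0) in frame 2.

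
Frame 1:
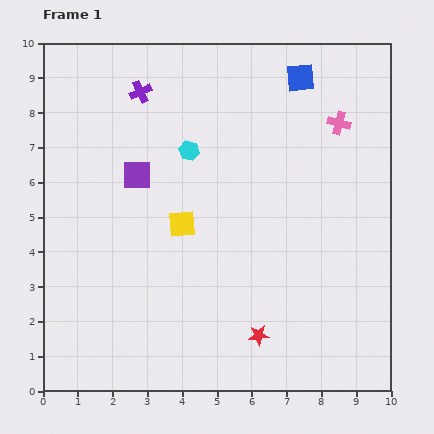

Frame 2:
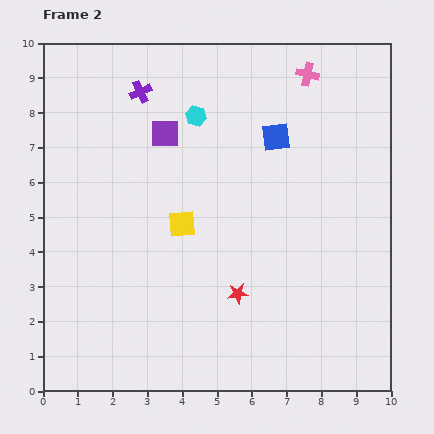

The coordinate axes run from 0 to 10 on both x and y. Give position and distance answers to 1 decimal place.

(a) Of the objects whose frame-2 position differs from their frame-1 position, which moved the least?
the cyan hexagon

(moved 1.0)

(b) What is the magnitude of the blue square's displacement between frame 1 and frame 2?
1.8

The blue square moved from (7.4, 9.0) to (6.7, 7.3), a distance of √(0.7² + 1.7²) ≈ 1.8.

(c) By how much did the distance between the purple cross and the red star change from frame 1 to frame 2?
-1.4

Distance in frame 1: 7.8. Distance in frame 2: 6.4.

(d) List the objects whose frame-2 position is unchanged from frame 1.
the yellow square, the purple cross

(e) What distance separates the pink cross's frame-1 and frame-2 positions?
1.7

The pink cross moved from (8.5, 7.7) to (7.6, 9.1), a distance of √(0.9² + 1.4²) ≈ 1.7.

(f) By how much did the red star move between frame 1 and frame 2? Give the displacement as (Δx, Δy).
(-0.6, 1.2)

The red star was at (6.2, 1.6) in frame 1 and (5.6, 2.8) in frame 2.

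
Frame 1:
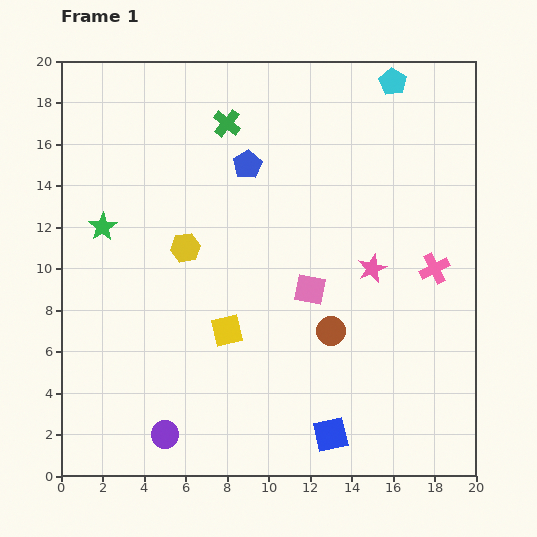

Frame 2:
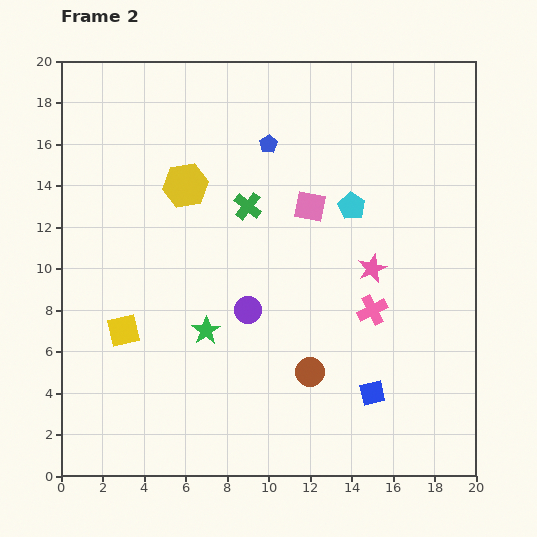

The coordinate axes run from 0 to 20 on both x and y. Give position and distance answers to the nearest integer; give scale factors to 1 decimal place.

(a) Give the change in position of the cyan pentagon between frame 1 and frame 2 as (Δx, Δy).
(-2, -6)

The cyan pentagon was at (16, 19) in frame 1 and (14, 13) in frame 2.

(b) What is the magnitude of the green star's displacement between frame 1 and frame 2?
7

The green star moved from (2, 12) to (7, 7), a distance of √(5² + 5²) ≈ 7.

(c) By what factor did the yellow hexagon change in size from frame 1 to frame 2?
1.5×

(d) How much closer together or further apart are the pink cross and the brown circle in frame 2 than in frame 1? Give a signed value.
-2

Distance in frame 1: 6. Distance in frame 2: 4.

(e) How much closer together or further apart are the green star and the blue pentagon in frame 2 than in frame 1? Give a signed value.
+1

Distance in frame 1: 8. Distance in frame 2: 9.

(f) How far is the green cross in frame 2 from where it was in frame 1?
4

The green cross moved from (8, 17) to (9, 13), a distance of √(1² + 4²) ≈ 4.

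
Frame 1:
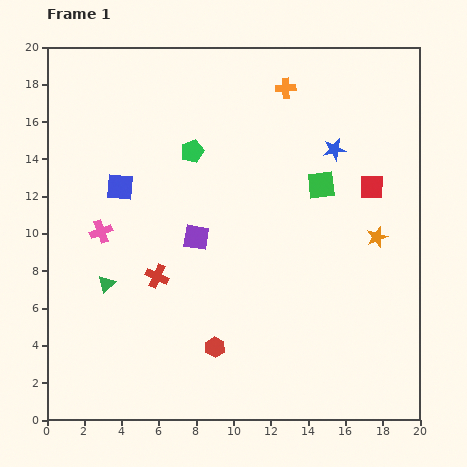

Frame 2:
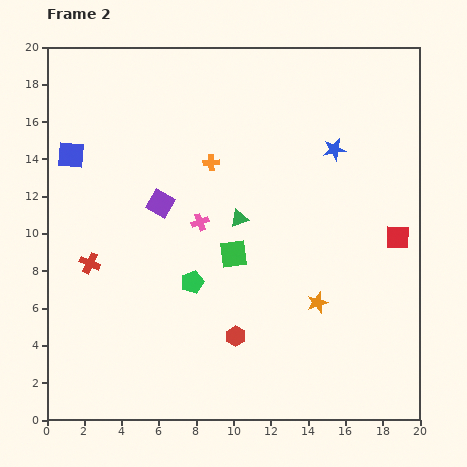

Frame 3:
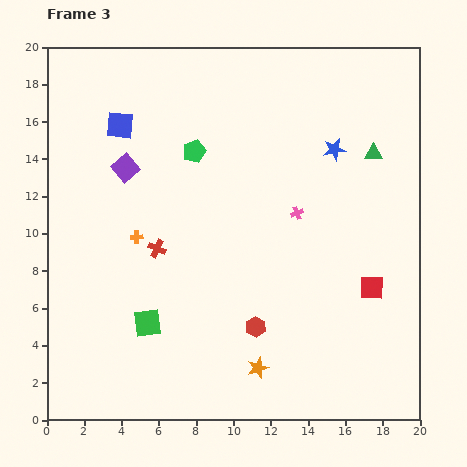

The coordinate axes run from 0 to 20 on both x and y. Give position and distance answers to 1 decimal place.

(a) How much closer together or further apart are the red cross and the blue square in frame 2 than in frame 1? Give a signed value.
+0.7

Distance in frame 1: 5.2. Distance in frame 2: 5.9.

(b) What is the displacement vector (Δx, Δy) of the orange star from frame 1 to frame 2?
(-3.2, -3.5)

The orange star was at (17.7, 9.8) in frame 1 and (14.5, 6.3) in frame 2.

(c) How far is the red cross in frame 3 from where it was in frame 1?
1.5

The red cross moved from (5.9, 7.7) to (5.9, 9.2), a distance of √(0.0² + 1.5²) ≈ 1.5.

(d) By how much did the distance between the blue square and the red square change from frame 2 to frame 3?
-1.9

Distance in frame 2: 18.0. Distance in frame 3: 16.1.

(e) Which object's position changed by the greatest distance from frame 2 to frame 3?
the green triangle

(moved 8.0; next 7.0)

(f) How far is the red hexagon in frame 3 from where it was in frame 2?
1.2

The red hexagon moved from (10.1, 4.5) to (11.2, 5.0), a distance of √(1.1² + 0.5²) ≈ 1.2.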